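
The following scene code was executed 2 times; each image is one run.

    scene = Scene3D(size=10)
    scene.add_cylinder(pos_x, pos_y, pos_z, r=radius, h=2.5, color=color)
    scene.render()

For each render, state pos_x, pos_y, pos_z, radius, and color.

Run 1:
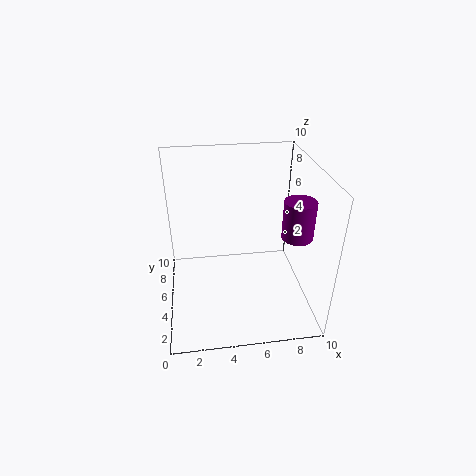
pos_x = 8.5; pos_y = 3; pos_z = 6; radius = 1; color = 'purple'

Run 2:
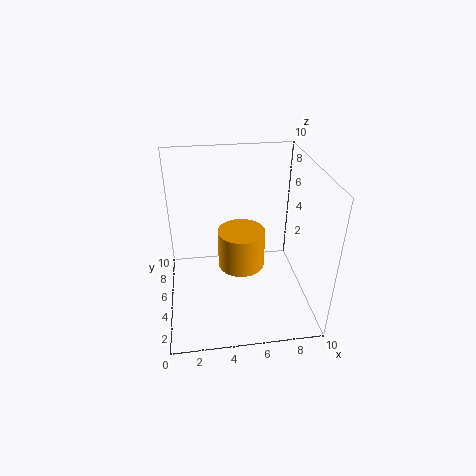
pos_x = 5; pos_y = 3.5; pos_z = 4; radius = 1.5; color = 'orange'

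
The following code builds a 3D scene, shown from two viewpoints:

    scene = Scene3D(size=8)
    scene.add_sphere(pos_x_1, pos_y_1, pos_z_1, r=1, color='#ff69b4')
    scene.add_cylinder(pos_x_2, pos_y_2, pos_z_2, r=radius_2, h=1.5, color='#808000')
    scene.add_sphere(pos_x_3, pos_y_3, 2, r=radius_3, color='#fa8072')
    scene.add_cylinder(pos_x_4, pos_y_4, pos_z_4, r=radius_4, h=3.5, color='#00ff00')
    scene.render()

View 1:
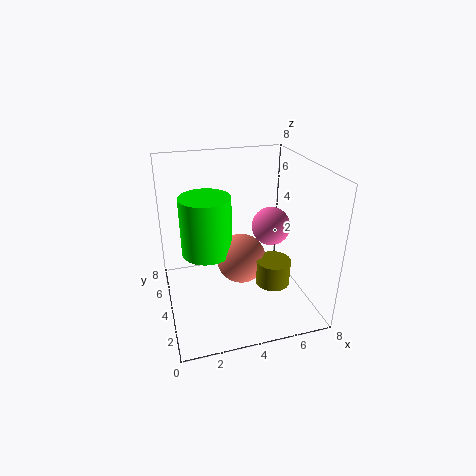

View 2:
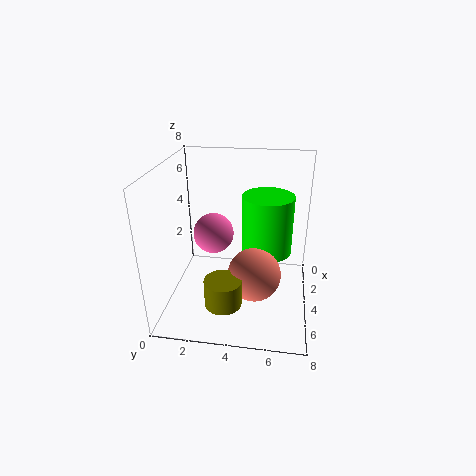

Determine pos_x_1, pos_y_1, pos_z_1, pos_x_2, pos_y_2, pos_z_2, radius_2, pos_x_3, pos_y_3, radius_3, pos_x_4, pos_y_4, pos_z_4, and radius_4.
pos_x_1 = 5.5, pos_y_1 = 3, pos_z_1 = 5, pos_x_2 = 6, pos_y_2 = 3.5, pos_z_2 = 1, radius_2 = 1, pos_x_3 = 4.5, pos_y_3 = 5, radius_3 = 1.5, pos_x_4 = 2.5, pos_y_4 = 5.5, pos_z_4 = 2.5, radius_4 = 1.5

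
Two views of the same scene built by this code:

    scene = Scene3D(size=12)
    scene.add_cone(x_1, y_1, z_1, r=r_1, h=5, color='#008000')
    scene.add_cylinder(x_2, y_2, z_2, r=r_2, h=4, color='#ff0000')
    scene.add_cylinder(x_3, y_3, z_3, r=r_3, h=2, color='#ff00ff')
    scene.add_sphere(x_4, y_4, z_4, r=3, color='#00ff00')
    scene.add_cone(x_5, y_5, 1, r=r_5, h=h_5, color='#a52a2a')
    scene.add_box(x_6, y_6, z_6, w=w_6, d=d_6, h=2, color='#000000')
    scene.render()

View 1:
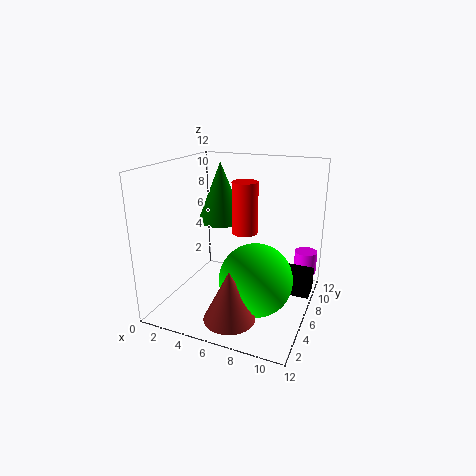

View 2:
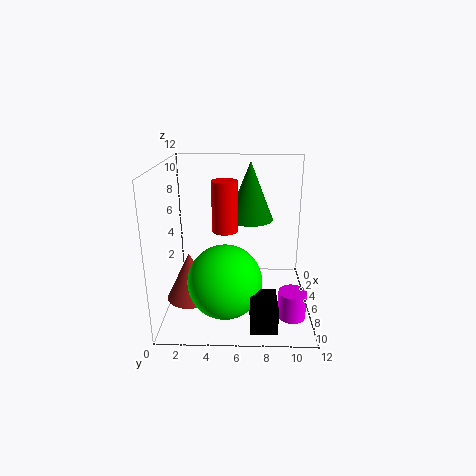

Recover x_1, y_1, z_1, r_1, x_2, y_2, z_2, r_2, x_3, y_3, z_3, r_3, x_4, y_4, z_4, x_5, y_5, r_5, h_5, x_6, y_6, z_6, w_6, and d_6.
x_1 = 4
y_1 = 7
z_1 = 7
r_1 = 2
x_2 = 7
y_2 = 5
z_2 = 7
r_2 = 1
x_3 = 11
y_3 = 10
z_3 = 2
r_3 = 1
x_4 = 8
y_4 = 5
z_4 = 3
x_5 = 7
y_5 = 2
r_5 = 2
h_5 = 4
x_6 = 9
y_6 = 7
z_6 = 1
w_6 = 3
d_6 = 2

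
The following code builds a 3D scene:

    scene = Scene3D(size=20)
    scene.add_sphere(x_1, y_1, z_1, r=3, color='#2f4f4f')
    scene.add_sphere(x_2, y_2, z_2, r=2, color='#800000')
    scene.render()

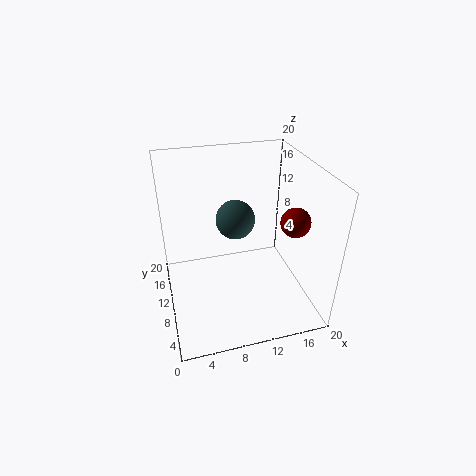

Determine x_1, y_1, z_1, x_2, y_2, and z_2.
x_1 = 11, y_1 = 15, z_1 = 10, x_2 = 17, y_2 = 7, z_2 = 13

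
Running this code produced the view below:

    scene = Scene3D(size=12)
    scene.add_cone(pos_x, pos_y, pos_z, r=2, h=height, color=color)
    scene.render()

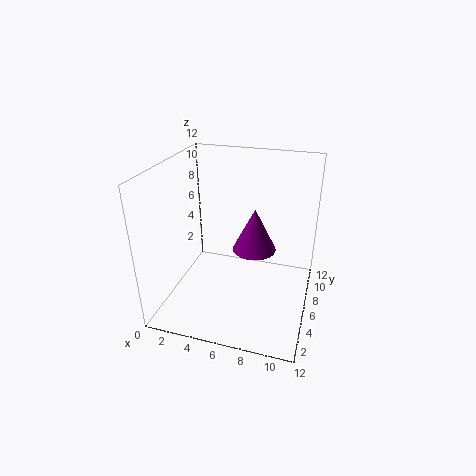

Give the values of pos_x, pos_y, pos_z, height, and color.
pos_x = 6.75; pos_y = 8.75; pos_z = 3.5; height = 4; color = 'purple'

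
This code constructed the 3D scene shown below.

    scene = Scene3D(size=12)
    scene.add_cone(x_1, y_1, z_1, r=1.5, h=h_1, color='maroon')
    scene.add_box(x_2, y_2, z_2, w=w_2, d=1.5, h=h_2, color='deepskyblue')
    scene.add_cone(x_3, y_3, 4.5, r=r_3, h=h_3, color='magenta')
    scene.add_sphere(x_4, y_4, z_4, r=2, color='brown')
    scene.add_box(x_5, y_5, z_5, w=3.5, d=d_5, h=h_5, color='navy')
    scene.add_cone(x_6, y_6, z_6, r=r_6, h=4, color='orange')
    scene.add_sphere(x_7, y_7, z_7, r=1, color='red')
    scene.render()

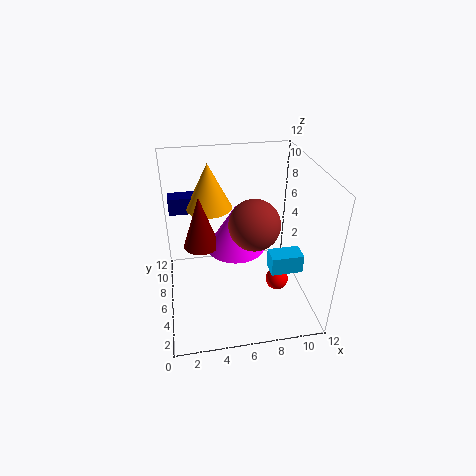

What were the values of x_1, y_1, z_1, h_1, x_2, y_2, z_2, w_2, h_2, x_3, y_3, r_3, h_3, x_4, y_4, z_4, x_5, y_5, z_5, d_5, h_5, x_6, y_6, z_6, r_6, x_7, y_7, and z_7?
x_1 = 3
y_1 = 7
z_1 = 5
h_1 = 4.5
x_2 = 8
y_2 = 2.5
z_2 = 4.5
w_2 = 2.5
h_2 = 1.5
x_3 = 6
y_3 = 7
r_3 = 2.5
h_3 = 4
x_4 = 7
y_4 = 4.5
z_4 = 8
x_5 = 0.5
y_5 = 9
z_5 = 7
d_5 = 1.5
h_5 = 1.5
x_6 = 4
y_6 = 9
z_6 = 7.5
r_6 = 2
x_7 = 9.5
y_7 = 5.5
z_7 = 1.5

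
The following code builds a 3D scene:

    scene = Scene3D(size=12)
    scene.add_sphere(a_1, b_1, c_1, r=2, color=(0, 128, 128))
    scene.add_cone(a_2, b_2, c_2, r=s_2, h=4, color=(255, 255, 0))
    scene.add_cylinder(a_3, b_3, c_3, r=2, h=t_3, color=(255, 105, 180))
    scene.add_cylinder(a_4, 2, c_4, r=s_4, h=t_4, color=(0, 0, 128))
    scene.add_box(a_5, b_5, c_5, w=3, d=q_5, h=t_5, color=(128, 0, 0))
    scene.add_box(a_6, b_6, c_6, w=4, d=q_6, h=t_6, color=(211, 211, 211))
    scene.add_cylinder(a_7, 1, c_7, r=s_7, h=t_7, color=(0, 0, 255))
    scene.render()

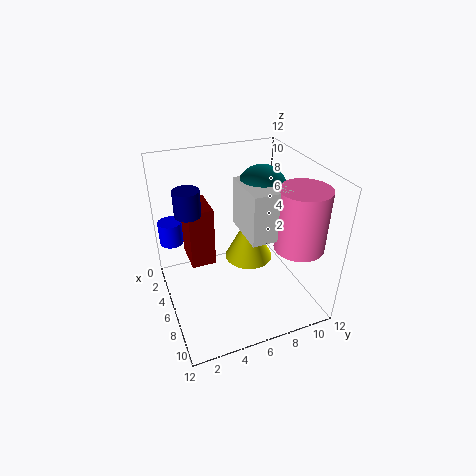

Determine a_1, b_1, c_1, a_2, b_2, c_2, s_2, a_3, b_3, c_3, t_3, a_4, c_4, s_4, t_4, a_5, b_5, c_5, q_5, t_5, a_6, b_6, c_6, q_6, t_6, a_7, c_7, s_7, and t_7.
a_1 = 6; b_1 = 8; c_1 = 10; a_2 = 6; b_2 = 7; c_2 = 4; s_2 = 2; a_3 = 9; b_3 = 10; c_3 = 6; t_3 = 5; a_4 = 6; c_4 = 9; s_4 = 1; t_4 = 2; a_5 = 3; b_5 = 2; c_5 = 4; q_5 = 2; t_5 = 5; a_6 = 5; b_6 = 6; c_6 = 7; q_6 = 3; t_6 = 4; a_7 = 3; c_7 = 5; s_7 = 1; t_7 = 2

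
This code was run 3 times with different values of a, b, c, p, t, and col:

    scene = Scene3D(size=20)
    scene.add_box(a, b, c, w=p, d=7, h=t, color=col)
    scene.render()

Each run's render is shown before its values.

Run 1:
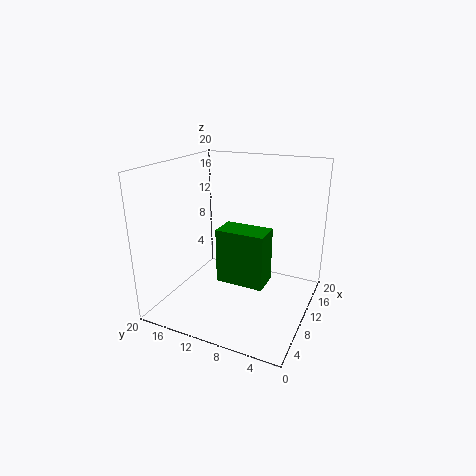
a = 9
b = 6
c = 3
p = 4
t = 8
col = 'green'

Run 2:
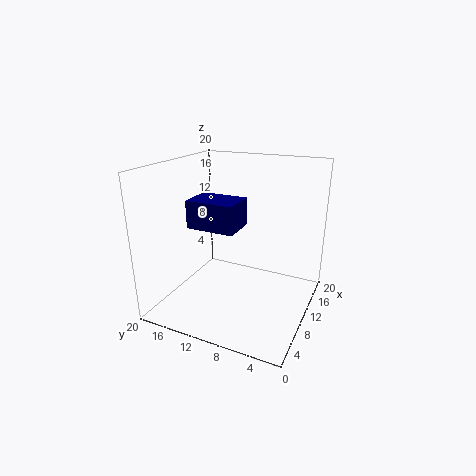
a = 8
b = 10
c = 11
p = 5
t = 4
col = 'navy'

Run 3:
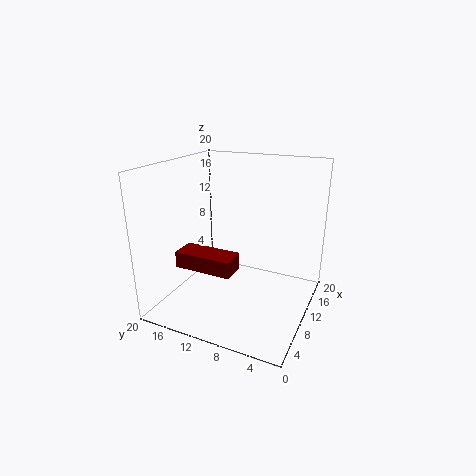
a = 1
b = 7
c = 9
p = 3
t = 2
col = 'maroon'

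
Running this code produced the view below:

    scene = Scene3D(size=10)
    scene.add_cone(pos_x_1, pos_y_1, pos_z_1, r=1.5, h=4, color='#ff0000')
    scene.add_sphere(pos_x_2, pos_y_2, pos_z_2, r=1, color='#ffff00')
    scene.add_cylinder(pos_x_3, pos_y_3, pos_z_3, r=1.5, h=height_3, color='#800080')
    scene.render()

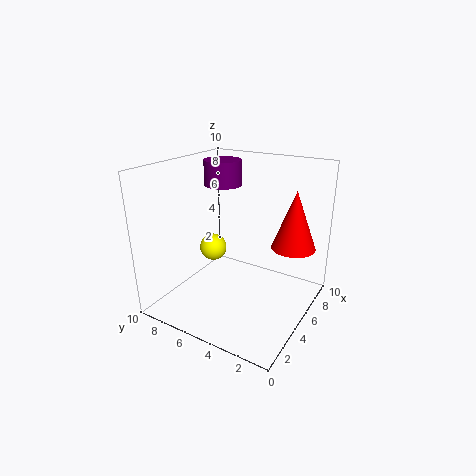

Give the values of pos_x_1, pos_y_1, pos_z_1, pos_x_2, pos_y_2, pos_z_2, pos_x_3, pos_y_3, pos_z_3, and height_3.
pos_x_1 = 6.5; pos_y_1 = 1.5; pos_z_1 = 4.5; pos_x_2 = 5.5; pos_y_2 = 7.5; pos_z_2 = 3.5; pos_x_3 = 8.5; pos_y_3 = 8.5; pos_z_3 = 7.5; height_3 = 2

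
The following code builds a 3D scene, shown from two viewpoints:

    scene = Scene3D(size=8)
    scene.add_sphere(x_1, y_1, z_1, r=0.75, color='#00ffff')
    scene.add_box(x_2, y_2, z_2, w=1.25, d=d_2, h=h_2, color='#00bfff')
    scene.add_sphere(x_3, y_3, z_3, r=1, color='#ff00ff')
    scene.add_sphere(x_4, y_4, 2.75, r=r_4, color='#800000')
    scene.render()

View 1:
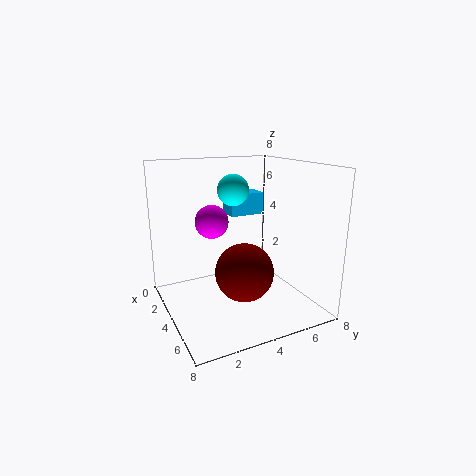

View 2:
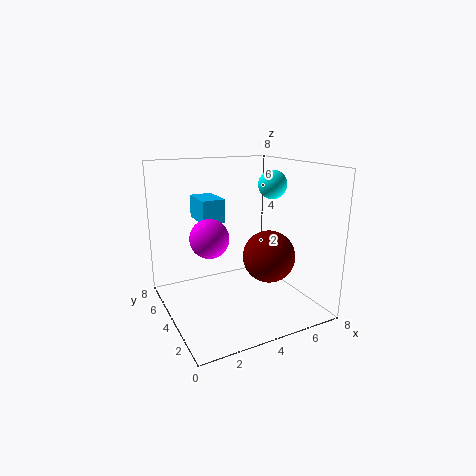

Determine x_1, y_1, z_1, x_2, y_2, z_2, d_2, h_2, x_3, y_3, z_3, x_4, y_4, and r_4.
x_1 = 5.5
y_1 = 3
z_1 = 7
x_2 = 2
y_2 = 4
z_2 = 5
d_2 = 2
h_2 = 1.25
x_3 = 2
y_3 = 3.25
z_3 = 4.5
x_4 = 5.75
y_4 = 3.5
r_4 = 1.5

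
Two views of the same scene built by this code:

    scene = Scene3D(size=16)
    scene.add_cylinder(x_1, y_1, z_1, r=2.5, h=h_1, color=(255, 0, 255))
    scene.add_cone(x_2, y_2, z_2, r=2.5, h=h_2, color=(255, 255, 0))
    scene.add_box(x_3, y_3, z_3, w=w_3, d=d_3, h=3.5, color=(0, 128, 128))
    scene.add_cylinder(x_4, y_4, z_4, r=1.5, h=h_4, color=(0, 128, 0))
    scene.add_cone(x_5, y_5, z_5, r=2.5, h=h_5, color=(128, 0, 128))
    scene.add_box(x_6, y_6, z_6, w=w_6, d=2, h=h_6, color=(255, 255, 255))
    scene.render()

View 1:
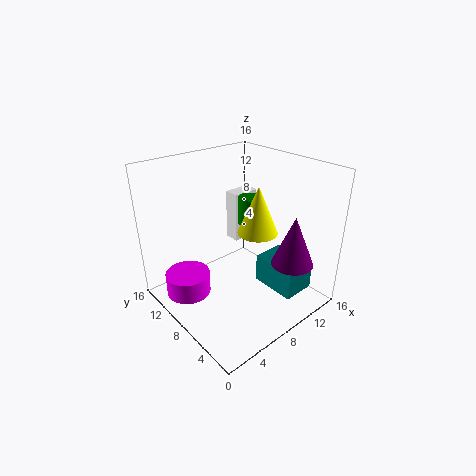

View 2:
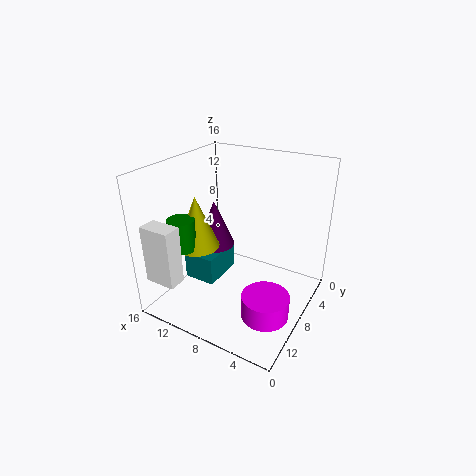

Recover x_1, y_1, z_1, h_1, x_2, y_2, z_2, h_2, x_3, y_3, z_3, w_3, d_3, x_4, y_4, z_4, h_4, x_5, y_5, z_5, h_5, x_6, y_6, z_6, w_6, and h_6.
x_1 = 3
y_1 = 11
z_1 = 1.5
h_1 = 2.5
x_2 = 12.5
y_2 = 9.5
z_2 = 6.5
h_2 = 6
x_3 = 11.5
y_3 = 3
z_3 = 0.5
w_3 = 4
d_3 = 5.5
x_4 = 13
y_4 = 11.5
z_4 = 7
h_4 = 3.5
x_5 = 13.5
y_5 = 4.5
z_5 = 4
h_5 = 6
x_6 = 12
y_6 = 13
z_6 = 4
w_6 = 3.5
h_6 = 6.5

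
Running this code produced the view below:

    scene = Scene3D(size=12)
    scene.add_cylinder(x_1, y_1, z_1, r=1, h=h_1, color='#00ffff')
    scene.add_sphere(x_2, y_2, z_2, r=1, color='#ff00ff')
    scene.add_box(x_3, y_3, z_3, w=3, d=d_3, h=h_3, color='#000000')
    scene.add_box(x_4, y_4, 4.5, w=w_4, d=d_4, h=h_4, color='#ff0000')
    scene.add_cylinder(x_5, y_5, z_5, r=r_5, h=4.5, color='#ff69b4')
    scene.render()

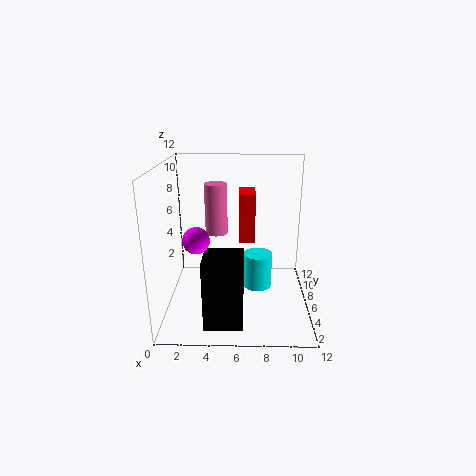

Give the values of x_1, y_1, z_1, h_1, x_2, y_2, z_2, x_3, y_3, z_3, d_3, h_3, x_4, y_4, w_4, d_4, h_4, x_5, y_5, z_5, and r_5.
x_1 = 7.5; y_1 = 2; z_1 = 4; h_1 = 2.5; x_2 = 3; y_2 = 3; z_2 = 7; x_3 = 3.5; y_3 = 1; z_3 = 0.5; d_3 = 3; h_3 = 5.5; x_4 = 6; y_4 = 8.5; w_4 = 1.5; d_4 = 3; h_4 = 4.5; x_5 = 4; y_5 = 8.5; z_5 = 5.5; r_5 = 1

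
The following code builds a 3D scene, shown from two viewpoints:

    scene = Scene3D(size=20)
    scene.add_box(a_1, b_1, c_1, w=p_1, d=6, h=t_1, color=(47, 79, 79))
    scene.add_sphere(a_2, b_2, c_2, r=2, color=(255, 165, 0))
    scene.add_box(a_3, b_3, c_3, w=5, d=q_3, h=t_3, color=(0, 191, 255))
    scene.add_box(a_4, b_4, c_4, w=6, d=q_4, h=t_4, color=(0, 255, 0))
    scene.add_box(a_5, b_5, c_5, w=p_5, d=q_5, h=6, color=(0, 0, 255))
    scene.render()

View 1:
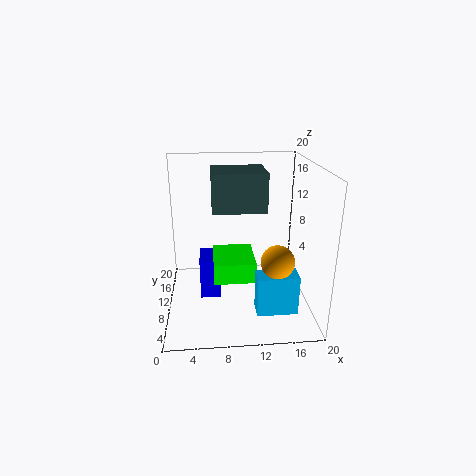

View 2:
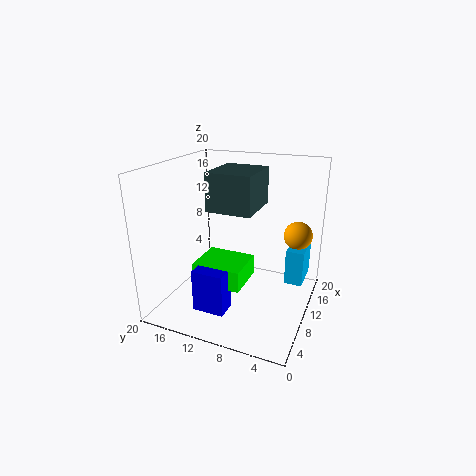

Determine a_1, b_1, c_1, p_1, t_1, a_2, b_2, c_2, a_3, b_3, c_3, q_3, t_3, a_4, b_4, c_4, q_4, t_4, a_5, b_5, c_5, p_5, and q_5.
a_1 = 6.5; b_1 = 7; c_1 = 14.5; p_1 = 7; t_1 = 5; a_2 = 14; b_2 = 2.5; c_2 = 10; a_3 = 11.5; b_3 = 1; c_3 = 3.5; q_3 = 2.5; t_3 = 5; a_4 = 6.5; b_4 = 8.5; c_4 = 3.5; q_4 = 7; t_4 = 3; a_5 = 4.5; b_5 = 10; c_5 = 0.5; p_5 = 3; q_5 = 4.5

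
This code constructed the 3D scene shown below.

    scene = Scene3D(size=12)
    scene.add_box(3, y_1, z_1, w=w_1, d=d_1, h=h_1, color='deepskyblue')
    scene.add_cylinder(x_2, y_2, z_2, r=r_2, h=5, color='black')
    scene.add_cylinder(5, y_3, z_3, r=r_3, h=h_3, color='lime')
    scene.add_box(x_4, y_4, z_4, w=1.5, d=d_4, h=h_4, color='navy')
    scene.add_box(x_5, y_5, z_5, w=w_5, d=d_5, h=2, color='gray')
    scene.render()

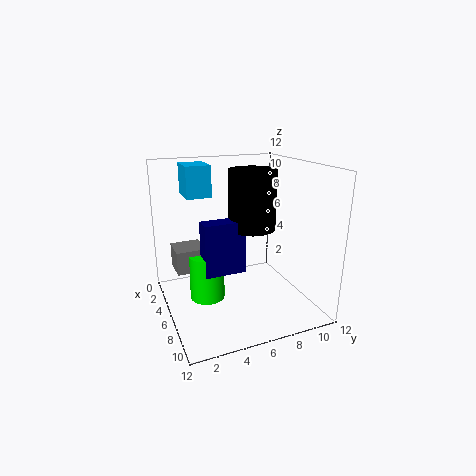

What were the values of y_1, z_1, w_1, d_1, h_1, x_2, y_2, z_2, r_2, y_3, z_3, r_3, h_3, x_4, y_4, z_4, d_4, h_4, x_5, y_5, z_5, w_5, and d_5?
y_1 = 2; z_1 = 9.5; w_1 = 2.5; d_1 = 2; h_1 = 2.5; x_2 = 5.5; y_2 = 7.5; z_2 = 6.5; r_2 = 2; y_3 = 3.5; z_3 = 0.5; r_3 = 1.5; h_3 = 4; x_4 = 5; y_4 = 3; z_4 = 3; d_4 = 3.5; h_4 = 4.5; x_5 = 2.5; y_5 = 1; z_5 = 3; w_5 = 2.5; d_5 = 2.5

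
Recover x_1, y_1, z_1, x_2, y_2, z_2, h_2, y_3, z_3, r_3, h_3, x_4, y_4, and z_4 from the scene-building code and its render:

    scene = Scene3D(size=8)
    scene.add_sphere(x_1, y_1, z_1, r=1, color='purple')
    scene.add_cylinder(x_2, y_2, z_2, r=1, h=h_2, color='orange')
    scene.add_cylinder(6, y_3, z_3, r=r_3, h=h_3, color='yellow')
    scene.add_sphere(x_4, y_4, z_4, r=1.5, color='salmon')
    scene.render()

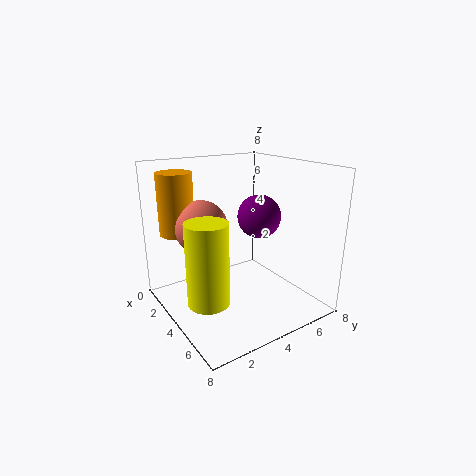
x_1 = 6.5
y_1 = 3.5
z_1 = 6
x_2 = 1.5
y_2 = 1.5
z_2 = 4
h_2 = 3.5
y_3 = 1
z_3 = 2
r_3 = 1
h_3 = 4
x_4 = 2.5
y_4 = 2.5
z_4 = 4.5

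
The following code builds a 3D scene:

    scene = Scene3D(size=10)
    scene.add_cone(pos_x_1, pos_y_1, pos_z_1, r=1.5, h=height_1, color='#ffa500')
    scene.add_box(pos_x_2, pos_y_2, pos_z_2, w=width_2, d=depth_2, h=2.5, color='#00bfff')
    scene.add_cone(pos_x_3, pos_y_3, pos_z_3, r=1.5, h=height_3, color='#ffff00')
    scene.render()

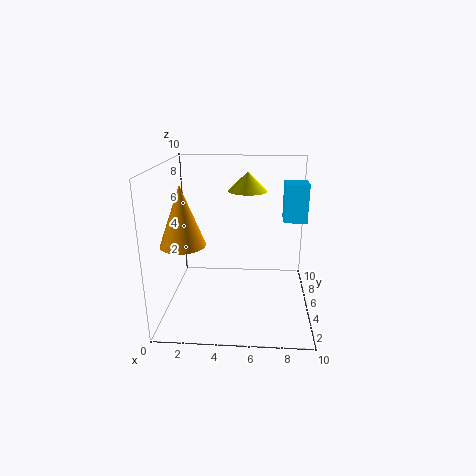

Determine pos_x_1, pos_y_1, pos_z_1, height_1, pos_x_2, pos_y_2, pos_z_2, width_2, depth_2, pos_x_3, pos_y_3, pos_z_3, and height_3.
pos_x_1 = 1.5, pos_y_1 = 3.5, pos_z_1 = 5, height_1 = 4, pos_x_2 = 8, pos_y_2 = 4, pos_z_2 = 6.5, width_2 = 1.5, depth_2 = 1.5, pos_x_3 = 5.5, pos_y_3 = 8.5, pos_z_3 = 7.5, height_3 = 1.5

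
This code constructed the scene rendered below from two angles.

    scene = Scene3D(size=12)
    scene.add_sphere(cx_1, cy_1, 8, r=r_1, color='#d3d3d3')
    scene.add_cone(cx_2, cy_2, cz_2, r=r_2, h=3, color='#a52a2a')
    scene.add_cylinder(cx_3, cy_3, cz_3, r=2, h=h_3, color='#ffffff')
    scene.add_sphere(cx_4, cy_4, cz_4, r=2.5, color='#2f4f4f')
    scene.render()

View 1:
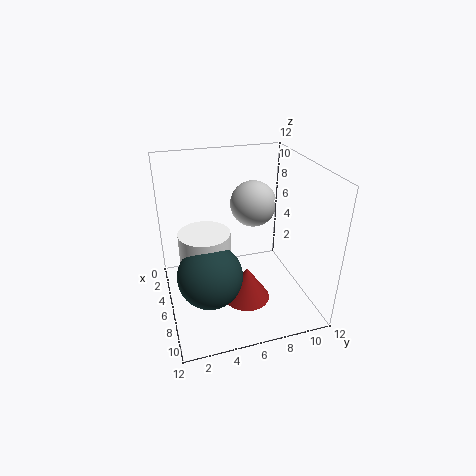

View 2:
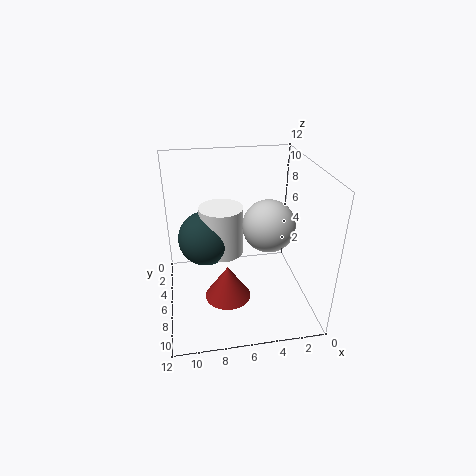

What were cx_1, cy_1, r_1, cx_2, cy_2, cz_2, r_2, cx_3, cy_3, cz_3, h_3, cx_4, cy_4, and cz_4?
cx_1 = 4, cy_1 = 8, r_1 = 2, cx_2 = 7, cy_2 = 6.5, cz_2 = 0.5, r_2 = 2, cx_3 = 7, cy_3 = 3, cz_3 = 3, h_3 = 4.5, cx_4 = 8.5, cy_4 = 3, cz_4 = 4.5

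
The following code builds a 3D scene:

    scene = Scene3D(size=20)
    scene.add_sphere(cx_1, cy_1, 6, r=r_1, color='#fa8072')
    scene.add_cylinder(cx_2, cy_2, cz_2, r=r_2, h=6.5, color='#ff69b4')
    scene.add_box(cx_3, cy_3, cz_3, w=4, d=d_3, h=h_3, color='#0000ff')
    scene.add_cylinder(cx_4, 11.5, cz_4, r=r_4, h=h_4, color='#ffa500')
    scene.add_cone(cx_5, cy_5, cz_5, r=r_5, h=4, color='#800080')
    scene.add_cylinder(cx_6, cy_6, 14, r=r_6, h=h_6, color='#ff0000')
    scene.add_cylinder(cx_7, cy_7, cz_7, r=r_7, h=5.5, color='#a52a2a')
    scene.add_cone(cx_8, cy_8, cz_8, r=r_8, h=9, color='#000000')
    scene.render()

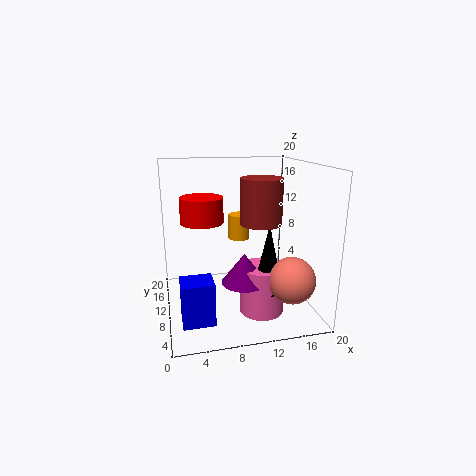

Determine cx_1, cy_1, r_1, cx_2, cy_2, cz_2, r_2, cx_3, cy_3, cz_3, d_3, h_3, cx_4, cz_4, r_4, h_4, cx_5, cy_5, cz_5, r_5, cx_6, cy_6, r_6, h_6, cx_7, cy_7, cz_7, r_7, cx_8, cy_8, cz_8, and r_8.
cx_1 = 15.5, cy_1 = 3.5, r_1 = 3, cx_2 = 12.5, cy_2 = 6.5, cz_2 = 0.5, r_2 = 3, cx_3 = 1.5, cy_3 = 2.5, cz_3 = 1.5, d_3 = 3.5, h_3 = 5.5, cx_4 = 10.5, cz_4 = 9.5, r_4 = 1.5, h_4 = 3.5, cx_5 = 10, cy_5 = 6.5, cz_5 = 5, r_5 = 3, cx_6 = 4.5, cy_6 = 5, r_6 = 2.5, h_6 = 3, cx_7 = 11.5, cy_7 = 4.5, cz_7 = 13.5, r_7 = 2.5, cx_8 = 13, cy_8 = 5.5, cz_8 = 4, r_8 = 2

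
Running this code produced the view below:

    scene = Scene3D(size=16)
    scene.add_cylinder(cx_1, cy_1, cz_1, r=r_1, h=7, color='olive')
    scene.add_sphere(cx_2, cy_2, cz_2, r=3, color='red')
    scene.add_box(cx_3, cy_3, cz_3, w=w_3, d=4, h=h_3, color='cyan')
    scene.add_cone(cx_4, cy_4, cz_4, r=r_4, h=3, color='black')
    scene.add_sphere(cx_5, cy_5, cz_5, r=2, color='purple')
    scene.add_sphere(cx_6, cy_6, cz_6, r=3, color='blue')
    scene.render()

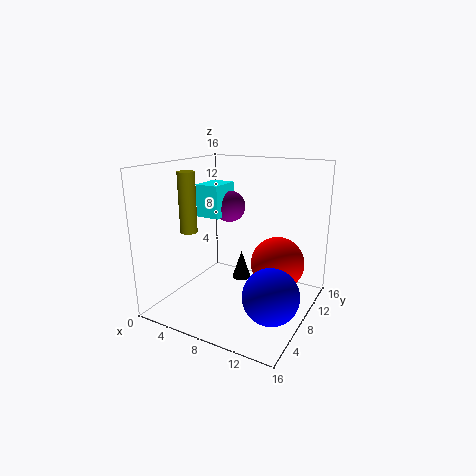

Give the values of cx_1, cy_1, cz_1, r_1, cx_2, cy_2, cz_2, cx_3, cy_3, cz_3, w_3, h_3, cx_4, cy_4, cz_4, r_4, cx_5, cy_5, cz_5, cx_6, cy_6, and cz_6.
cx_1 = 2; cy_1 = 7; cz_1 = 8; r_1 = 1; cx_2 = 12; cy_2 = 10; cz_2 = 5; cx_3 = 1; cy_3 = 10; cz_3 = 9; w_3 = 3; h_3 = 4; cx_4 = 9; cy_4 = 7; cz_4 = 4; r_4 = 1; cx_5 = 4; cy_5 = 13; cz_5 = 10; cx_6 = 13; cy_6 = 6; cz_6 = 3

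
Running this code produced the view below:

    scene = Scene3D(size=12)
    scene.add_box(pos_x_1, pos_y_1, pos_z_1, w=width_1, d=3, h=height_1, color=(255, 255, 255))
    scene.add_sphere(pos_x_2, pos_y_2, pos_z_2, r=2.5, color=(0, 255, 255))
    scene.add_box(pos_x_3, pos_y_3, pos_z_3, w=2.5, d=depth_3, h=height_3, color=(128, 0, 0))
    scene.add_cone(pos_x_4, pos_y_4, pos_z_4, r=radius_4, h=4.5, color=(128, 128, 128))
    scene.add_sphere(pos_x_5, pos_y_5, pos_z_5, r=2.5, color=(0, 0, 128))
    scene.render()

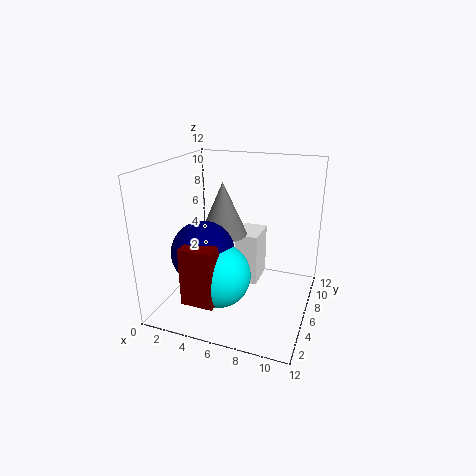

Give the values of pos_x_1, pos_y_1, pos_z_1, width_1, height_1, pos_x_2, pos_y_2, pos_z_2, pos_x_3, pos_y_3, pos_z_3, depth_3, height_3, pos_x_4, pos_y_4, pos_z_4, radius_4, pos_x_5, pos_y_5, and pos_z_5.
pos_x_1 = 5.5; pos_y_1 = 6.5; pos_z_1 = 1.5; width_1 = 2; height_1 = 4.5; pos_x_2 = 5.5; pos_y_2 = 3; pos_z_2 = 4; pos_x_3 = 3.5; pos_y_3 = 0.5; pos_z_3 = 2.5; depth_3 = 1.5; height_3 = 4.5; pos_x_4 = 4.5; pos_y_4 = 6.5; pos_z_4 = 6; radius_4 = 2; pos_x_5 = 4; pos_y_5 = 3.5; pos_z_5 = 5.5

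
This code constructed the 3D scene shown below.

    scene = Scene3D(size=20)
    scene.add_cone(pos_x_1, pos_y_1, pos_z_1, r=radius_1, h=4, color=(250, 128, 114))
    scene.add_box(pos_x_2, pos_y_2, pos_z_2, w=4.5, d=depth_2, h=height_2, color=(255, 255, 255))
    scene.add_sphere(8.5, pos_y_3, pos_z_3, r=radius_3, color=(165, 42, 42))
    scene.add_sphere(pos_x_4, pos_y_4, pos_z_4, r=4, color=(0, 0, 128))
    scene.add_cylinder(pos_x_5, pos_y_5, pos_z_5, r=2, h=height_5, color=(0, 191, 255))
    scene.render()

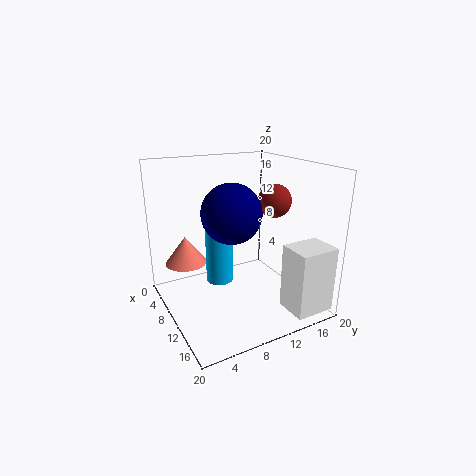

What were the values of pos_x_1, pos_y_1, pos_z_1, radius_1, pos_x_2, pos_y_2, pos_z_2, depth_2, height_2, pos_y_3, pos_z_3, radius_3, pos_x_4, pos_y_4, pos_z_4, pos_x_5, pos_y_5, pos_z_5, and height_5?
pos_x_1 = 5, pos_y_1 = 4, pos_z_1 = 5.5, radius_1 = 3, pos_x_2 = 15, pos_y_2 = 14, pos_z_2 = 1, depth_2 = 5.5, height_2 = 9, pos_y_3 = 17, pos_z_3 = 14, radius_3 = 2.5, pos_x_4 = 11, pos_y_4 = 8.5, pos_z_4 = 14, pos_x_5 = 7, pos_y_5 = 8.5, pos_z_5 = 2.5, height_5 = 9.5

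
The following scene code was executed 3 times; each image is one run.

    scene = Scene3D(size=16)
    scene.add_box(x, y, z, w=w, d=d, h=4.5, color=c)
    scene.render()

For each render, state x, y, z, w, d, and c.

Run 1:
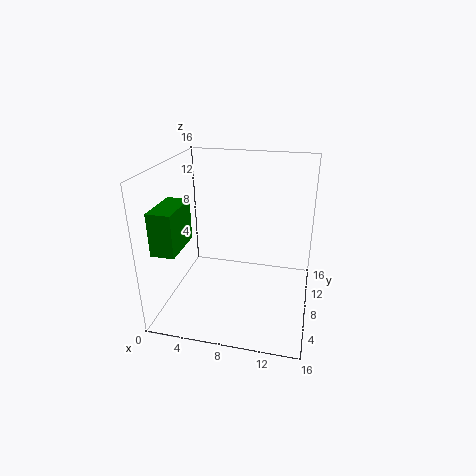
x = 0.5
y = 2
z = 8
w = 2.5
d = 5
c = 'green'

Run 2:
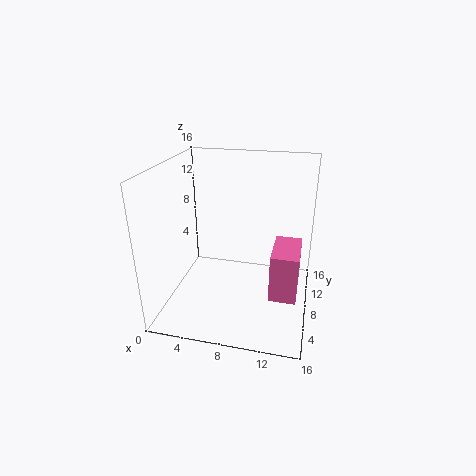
x = 12.5
y = 1
z = 5.5
w = 2.5
d = 4.5
c = 'hotpink'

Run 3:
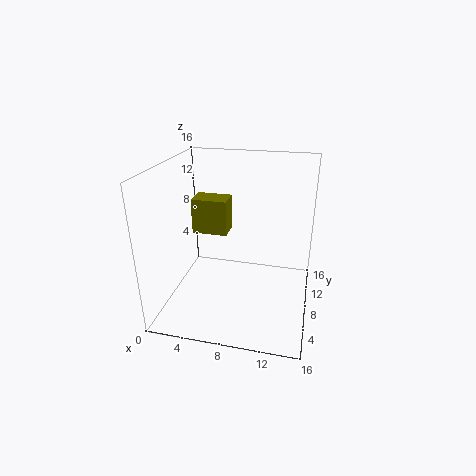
x = 1
y = 12
z = 6
w = 4.5
d = 3
c = 'olive'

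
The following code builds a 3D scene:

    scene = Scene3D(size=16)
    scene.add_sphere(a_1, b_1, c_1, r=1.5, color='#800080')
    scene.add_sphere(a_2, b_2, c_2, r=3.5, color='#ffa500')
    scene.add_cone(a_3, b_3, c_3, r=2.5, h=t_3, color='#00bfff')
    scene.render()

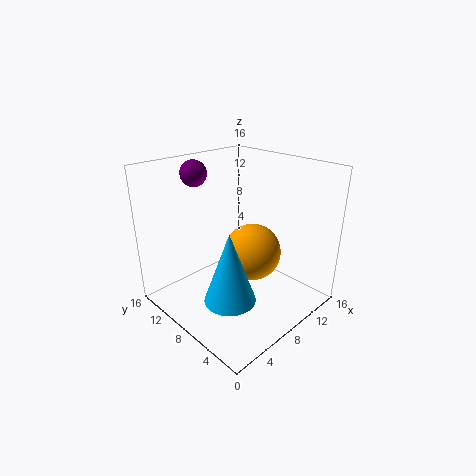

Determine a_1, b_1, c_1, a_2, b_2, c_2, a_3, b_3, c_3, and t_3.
a_1 = 6.5, b_1 = 13.5, c_1 = 14.5, a_2 = 11.5, b_2 = 9, c_2 = 4.5, a_3 = 3, b_3 = 4, c_3 = 4.5, t_3 = 7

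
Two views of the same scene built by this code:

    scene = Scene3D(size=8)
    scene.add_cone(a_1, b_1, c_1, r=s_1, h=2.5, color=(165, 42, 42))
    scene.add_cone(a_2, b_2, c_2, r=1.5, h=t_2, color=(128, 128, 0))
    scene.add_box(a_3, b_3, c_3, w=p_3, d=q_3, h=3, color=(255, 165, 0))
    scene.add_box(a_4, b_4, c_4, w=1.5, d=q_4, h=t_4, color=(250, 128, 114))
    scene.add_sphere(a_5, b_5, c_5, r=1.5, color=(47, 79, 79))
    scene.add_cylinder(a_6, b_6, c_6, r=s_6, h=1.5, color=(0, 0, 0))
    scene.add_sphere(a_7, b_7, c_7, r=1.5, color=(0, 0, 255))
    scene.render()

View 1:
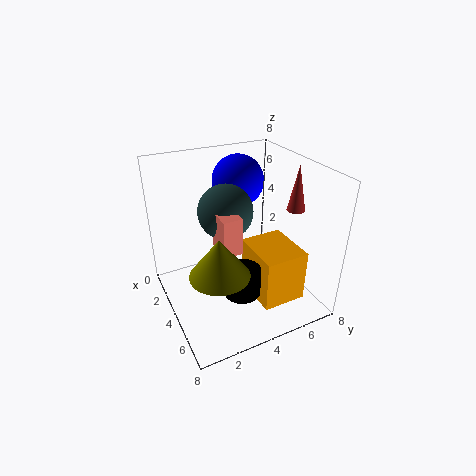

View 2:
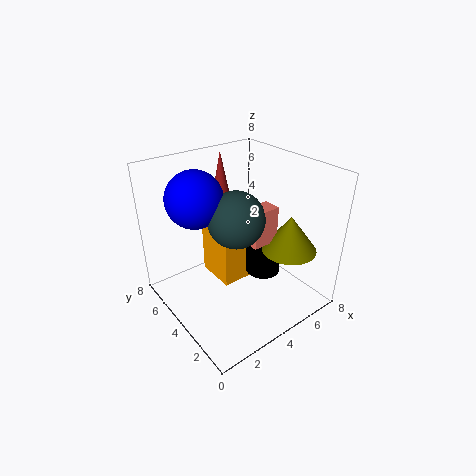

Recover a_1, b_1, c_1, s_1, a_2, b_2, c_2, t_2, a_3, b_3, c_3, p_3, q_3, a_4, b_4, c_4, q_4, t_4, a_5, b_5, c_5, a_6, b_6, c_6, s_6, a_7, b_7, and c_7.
a_1 = 5; b_1 = 7; c_1 = 5.5; s_1 = 0.5; a_2 = 6; b_2 = 2; c_2 = 3.5; t_2 = 2; a_3 = 3.5; b_3 = 4.5; c_3 = 0.5; p_3 = 3; q_3 = 2.5; a_4 = 4; b_4 = 2.5; c_4 = 4; q_4 = 1; t_4 = 2; a_5 = 3.5; b_5 = 3.5; c_5 = 5.5; a_6 = 5.5; b_6 = 3.5; c_6 = 1.5; s_6 = 1; a_7 = 2; b_7 = 5; c_7 = 6.5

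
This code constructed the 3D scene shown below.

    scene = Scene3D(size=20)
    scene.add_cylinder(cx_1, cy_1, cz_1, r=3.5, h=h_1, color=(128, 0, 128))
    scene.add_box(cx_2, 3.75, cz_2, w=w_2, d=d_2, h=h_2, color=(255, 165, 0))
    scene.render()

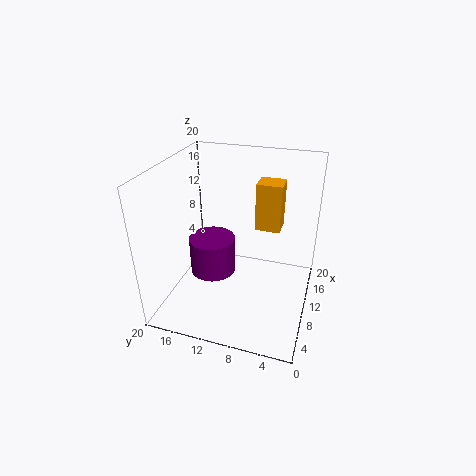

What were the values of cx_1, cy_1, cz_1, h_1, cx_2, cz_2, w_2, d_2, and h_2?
cx_1 = 12.5; cy_1 = 15; cz_1 = 2; h_1 = 5.75; cx_2 = 6.5; cz_2 = 13.75; w_2 = 2.75; d_2 = 3; h_2 = 5.75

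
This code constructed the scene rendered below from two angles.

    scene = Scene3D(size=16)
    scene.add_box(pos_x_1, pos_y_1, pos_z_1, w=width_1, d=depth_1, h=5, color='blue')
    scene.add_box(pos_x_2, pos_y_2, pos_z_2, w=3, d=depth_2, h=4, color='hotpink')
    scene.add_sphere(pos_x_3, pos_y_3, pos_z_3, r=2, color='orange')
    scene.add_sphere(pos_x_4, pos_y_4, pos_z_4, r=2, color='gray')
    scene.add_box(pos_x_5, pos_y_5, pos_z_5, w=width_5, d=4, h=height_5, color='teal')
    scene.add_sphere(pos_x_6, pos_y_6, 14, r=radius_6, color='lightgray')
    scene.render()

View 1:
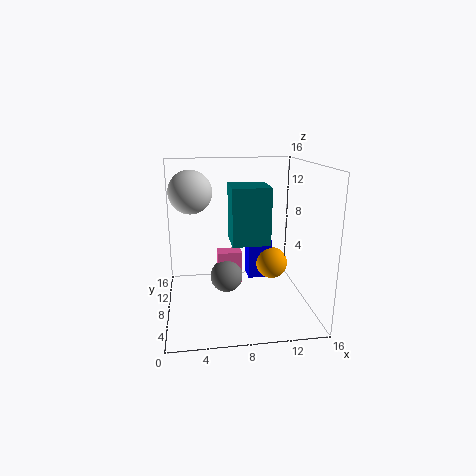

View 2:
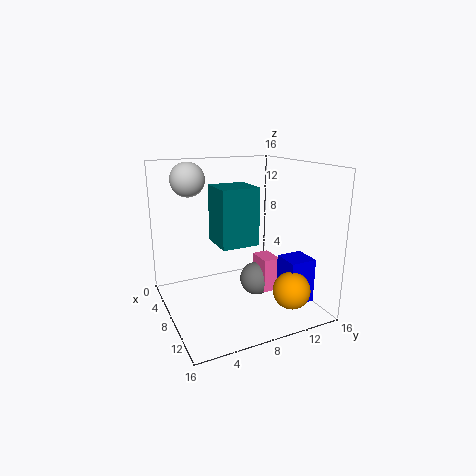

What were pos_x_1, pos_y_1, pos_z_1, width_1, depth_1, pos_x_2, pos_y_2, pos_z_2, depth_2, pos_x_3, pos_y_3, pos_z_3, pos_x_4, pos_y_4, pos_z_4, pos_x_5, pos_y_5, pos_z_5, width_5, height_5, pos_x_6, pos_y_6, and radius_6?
pos_x_1 = 10; pos_y_1 = 12; pos_z_1 = 1; width_1 = 3; depth_1 = 3; pos_x_2 = 6; pos_y_2 = 11; pos_z_2 = 1; depth_2 = 2; pos_x_3 = 13; pos_y_3 = 12; pos_z_3 = 3; pos_x_4 = 7; pos_y_4 = 11; pos_z_4 = 2; pos_x_5 = 7; pos_y_5 = 5; pos_z_5 = 8; width_5 = 4; height_5 = 6; pos_x_6 = 3; pos_y_6 = 4; radius_6 = 2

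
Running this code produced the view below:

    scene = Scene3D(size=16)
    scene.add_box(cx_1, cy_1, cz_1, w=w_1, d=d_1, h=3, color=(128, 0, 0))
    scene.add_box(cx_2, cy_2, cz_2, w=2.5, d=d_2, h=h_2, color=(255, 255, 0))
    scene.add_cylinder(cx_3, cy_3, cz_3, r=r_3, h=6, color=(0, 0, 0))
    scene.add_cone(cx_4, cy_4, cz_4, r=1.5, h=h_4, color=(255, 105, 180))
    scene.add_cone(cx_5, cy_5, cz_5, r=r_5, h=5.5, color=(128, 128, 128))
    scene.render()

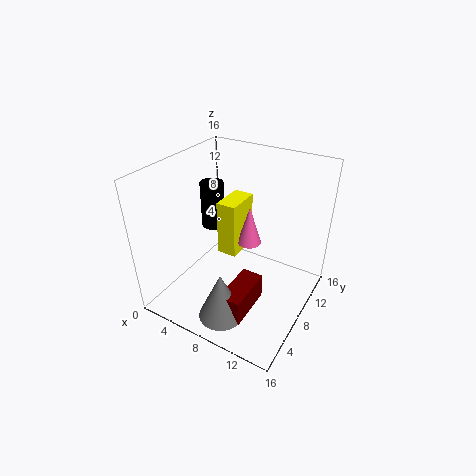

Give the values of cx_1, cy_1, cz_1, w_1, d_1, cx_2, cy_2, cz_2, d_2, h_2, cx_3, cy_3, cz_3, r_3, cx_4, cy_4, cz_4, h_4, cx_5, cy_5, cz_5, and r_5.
cx_1 = 8.5
cy_1 = 3
cz_1 = 0.5
w_1 = 2.5
d_1 = 5.5
cx_2 = 3.5
cy_2 = 10.5
cz_2 = 3
d_2 = 4.5
h_2 = 7
cx_3 = 1.5
cy_3 = 12.5
cz_3 = 5.5
r_3 = 1.5
cx_4 = 7
cy_4 = 12.5
cz_4 = 4.5
h_4 = 5
cx_5 = 8.5
cy_5 = 3.5
cz_5 = 0.5
r_5 = 2.5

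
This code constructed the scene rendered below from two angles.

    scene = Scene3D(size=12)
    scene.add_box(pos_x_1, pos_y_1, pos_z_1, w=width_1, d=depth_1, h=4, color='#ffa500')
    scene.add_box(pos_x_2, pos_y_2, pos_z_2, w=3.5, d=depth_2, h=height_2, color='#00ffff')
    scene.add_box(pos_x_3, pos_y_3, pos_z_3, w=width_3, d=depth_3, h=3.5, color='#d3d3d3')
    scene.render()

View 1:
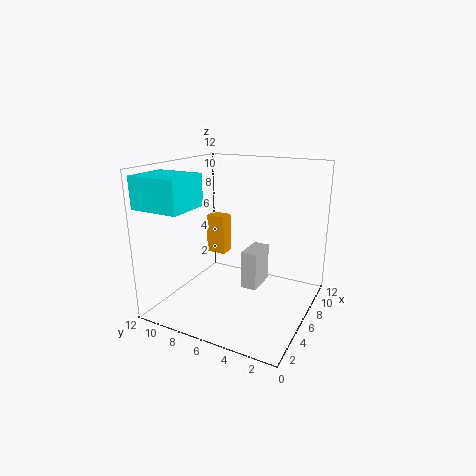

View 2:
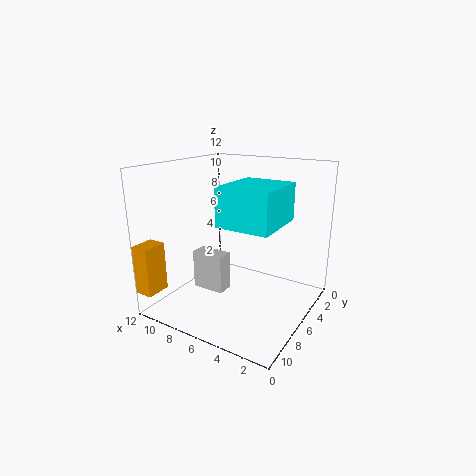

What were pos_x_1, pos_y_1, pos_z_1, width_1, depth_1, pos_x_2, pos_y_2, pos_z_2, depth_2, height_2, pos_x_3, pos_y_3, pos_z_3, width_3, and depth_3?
pos_x_1 = 10.5, pos_y_1 = 10, pos_z_1 = 2, width_1 = 1.5, depth_1 = 2, pos_x_2 = 0.5, pos_y_2 = 8, pos_z_2 = 9, depth_2 = 4, height_2 = 2.5, pos_x_3 = 7.5, pos_y_3 = 5, pos_z_3 = 0.5, width_3 = 3, depth_3 = 1.5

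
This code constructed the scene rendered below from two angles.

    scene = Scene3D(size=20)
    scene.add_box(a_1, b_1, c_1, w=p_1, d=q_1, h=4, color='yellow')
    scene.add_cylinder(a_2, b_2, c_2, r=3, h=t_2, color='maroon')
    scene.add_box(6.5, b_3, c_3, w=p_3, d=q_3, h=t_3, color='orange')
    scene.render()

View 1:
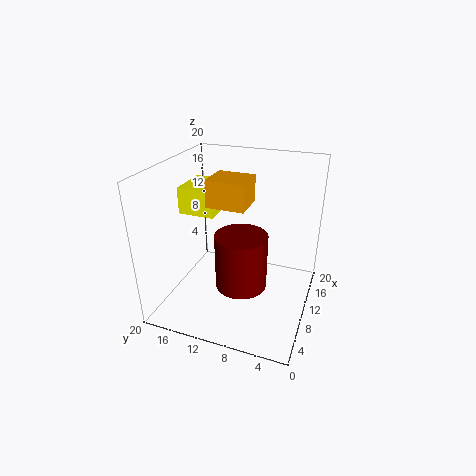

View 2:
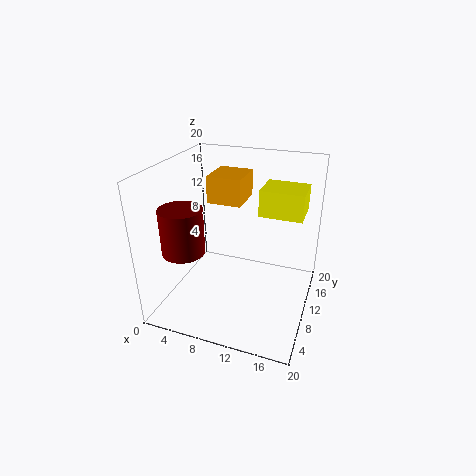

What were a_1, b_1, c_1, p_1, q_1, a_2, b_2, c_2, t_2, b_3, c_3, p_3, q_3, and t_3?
a_1 = 11.5, b_1 = 14.5, c_1 = 11.5, p_1 = 6.5, q_1 = 5.5, a_2 = 3, b_2 = 7, c_2 = 8, t_2 = 6.5, b_3 = 8, c_3 = 15.5, p_3 = 4.5, q_3 = 5, t_3 = 3.5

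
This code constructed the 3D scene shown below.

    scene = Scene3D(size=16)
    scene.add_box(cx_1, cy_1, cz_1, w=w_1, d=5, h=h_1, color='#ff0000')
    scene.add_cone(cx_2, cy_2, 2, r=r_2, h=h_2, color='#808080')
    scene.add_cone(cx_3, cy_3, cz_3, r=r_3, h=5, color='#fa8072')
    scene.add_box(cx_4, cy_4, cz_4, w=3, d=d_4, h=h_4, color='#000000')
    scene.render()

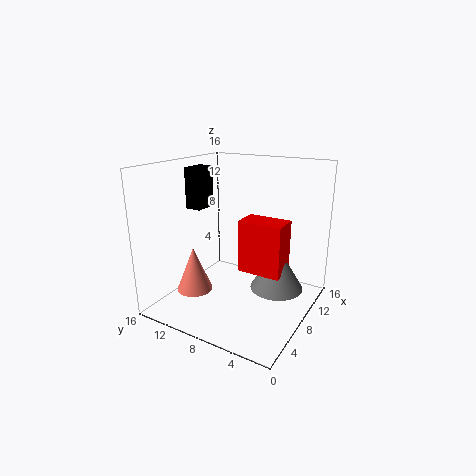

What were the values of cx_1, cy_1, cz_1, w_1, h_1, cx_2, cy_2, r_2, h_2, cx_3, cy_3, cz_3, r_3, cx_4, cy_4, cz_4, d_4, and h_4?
cx_1 = 8, cy_1 = 3, cz_1 = 4, w_1 = 3, h_1 = 6, cx_2 = 10, cy_2 = 4, r_2 = 3, h_2 = 5, cx_3 = 5, cy_3 = 12, cz_3 = 2, r_3 = 2, cx_4 = 9, cy_4 = 14, cz_4 = 10, d_4 = 2, h_4 = 5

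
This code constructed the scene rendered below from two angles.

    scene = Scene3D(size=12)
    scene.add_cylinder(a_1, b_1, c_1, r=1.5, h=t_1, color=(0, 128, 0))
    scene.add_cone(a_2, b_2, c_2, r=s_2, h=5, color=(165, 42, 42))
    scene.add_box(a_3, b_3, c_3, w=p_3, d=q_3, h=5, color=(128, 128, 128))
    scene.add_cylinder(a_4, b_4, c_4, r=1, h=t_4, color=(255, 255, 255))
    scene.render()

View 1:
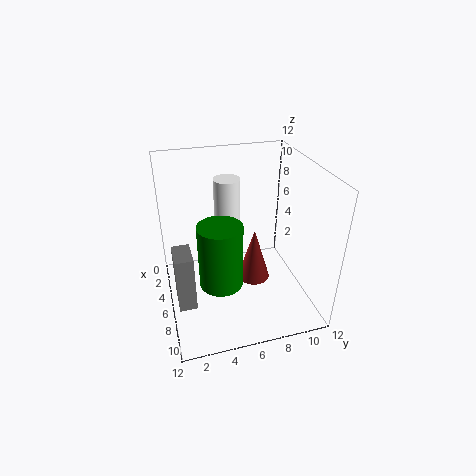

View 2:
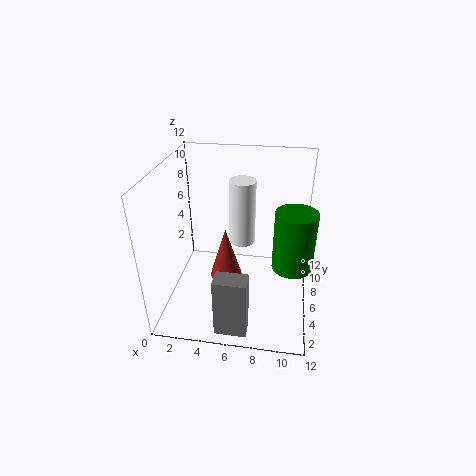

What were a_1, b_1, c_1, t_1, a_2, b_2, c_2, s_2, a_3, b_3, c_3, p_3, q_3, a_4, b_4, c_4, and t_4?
a_1 = 10.5, b_1 = 3.5, c_1 = 5.5, t_1 = 4.5, a_2 = 4.5, b_2 = 8, c_2 = 0.5, s_2 = 1.5, a_3 = 5, b_3 = 0.5, c_3 = 0.5, p_3 = 2.5, q_3 = 1.5, a_4 = 6.5, b_4 = 5, c_4 = 6.5, t_4 = 5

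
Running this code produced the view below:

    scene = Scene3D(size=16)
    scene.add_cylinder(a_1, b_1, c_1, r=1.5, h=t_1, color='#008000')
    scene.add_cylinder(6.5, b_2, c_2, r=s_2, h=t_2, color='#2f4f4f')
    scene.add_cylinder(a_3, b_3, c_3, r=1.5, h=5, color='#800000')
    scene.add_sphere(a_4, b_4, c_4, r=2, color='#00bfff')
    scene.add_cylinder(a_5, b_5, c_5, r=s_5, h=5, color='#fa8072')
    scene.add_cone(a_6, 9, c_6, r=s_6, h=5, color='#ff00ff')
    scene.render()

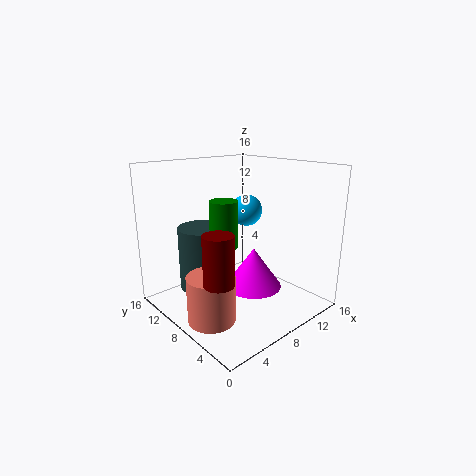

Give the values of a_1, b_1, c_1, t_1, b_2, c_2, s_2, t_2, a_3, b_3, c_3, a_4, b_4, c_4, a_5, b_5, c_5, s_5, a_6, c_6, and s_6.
a_1 = 6; b_1 = 8; c_1 = 7.5; t_1 = 5; b_2 = 12.5; c_2 = 1; s_2 = 3; t_2 = 7.5; a_3 = 2.5; b_3 = 4.5; c_3 = 5.5; a_4 = 13; b_4 = 12; c_4 = 9.5; a_5 = 3; b_5 = 6.5; c_5 = 0.5; s_5 = 2.5; a_6 = 11.5; c_6 = 0.5; s_6 = 3.5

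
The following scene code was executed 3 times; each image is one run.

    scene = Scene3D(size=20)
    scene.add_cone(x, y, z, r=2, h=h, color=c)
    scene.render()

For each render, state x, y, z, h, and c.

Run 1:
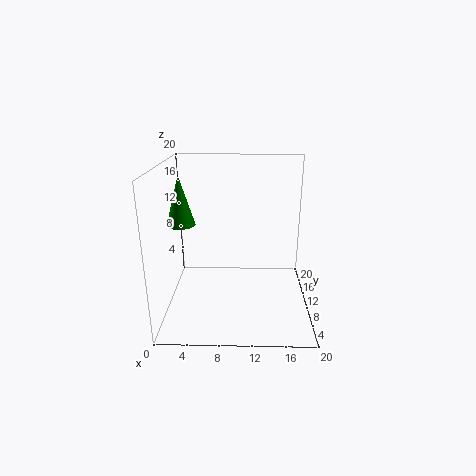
x = 2, y = 11, z = 11.5, h = 7, c = 'green'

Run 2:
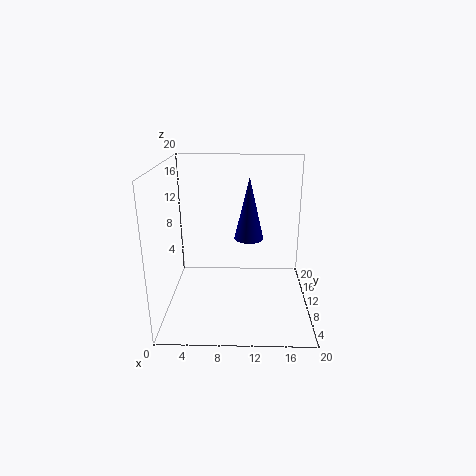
x = 11.5, y = 10, z = 10, h = 8.5, c = 'navy'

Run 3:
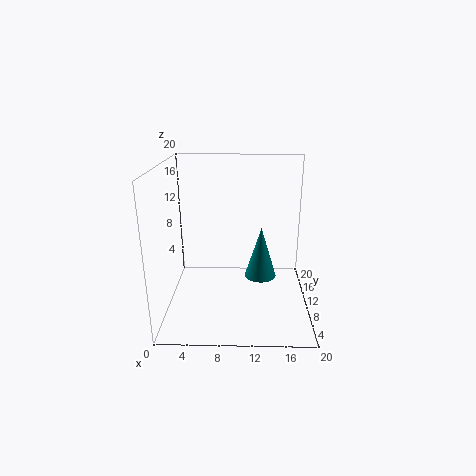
x = 13, y = 6, z = 6.5, h = 6.5, c = 'teal'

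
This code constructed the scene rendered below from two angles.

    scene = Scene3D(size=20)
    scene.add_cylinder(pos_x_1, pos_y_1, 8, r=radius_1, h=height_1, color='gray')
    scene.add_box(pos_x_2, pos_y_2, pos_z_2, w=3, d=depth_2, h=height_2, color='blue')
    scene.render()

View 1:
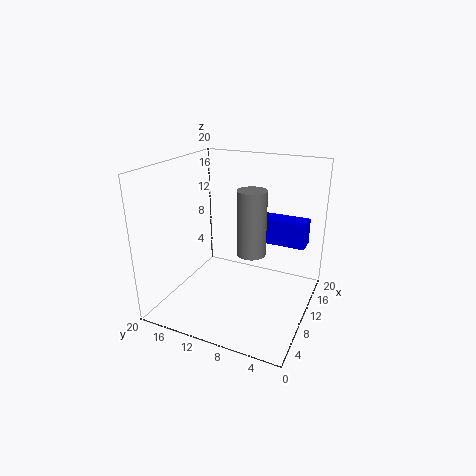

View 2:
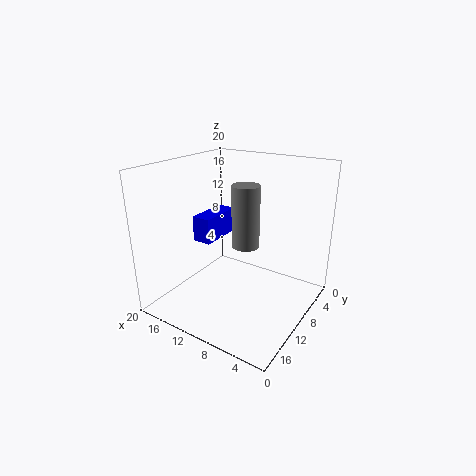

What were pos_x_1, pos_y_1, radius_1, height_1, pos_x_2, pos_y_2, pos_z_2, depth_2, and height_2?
pos_x_1 = 10; pos_y_1 = 8; radius_1 = 2; height_1 = 9; pos_x_2 = 16; pos_y_2 = 2; pos_z_2 = 7; depth_2 = 7; height_2 = 4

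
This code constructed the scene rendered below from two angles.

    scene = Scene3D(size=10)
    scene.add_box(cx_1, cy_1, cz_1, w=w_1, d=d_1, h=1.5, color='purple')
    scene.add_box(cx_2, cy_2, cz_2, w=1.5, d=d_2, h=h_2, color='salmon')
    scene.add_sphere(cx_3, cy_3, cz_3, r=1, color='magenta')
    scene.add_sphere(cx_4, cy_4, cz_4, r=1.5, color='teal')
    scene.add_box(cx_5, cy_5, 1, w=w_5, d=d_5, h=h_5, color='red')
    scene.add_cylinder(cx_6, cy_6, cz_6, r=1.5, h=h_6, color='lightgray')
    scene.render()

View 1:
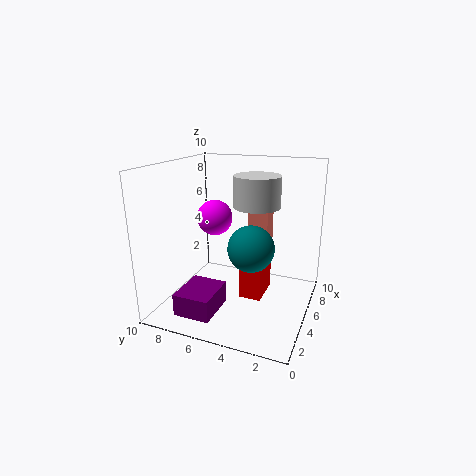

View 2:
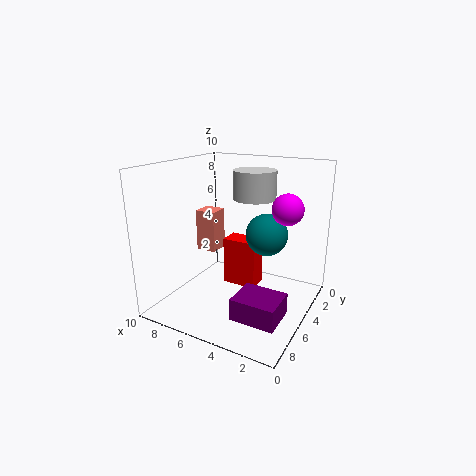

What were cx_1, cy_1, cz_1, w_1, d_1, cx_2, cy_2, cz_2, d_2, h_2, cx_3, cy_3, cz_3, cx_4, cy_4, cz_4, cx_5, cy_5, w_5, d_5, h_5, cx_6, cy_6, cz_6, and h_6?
cx_1 = 1; cy_1 = 5.5; cz_1 = 0.5; w_1 = 3; d_1 = 2.5; cx_2 = 7; cy_2 = 3.5; cz_2 = 3.5; d_2 = 1.5; h_2 = 3; cx_3 = 1.5; cy_3 = 5; cz_3 = 7.5; cx_4 = 3.5; cy_4 = 3.5; cz_4 = 5; cx_5 = 4; cy_5 = 3; w_5 = 2.5; d_5 = 1.5; h_5 = 3.5; cx_6 = 4.5; cy_6 = 3.5; cz_6 = 7.5; h_6 = 2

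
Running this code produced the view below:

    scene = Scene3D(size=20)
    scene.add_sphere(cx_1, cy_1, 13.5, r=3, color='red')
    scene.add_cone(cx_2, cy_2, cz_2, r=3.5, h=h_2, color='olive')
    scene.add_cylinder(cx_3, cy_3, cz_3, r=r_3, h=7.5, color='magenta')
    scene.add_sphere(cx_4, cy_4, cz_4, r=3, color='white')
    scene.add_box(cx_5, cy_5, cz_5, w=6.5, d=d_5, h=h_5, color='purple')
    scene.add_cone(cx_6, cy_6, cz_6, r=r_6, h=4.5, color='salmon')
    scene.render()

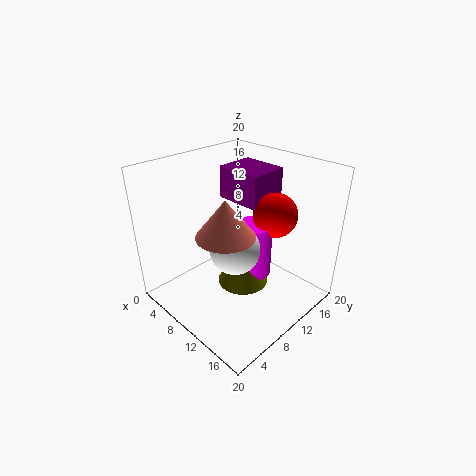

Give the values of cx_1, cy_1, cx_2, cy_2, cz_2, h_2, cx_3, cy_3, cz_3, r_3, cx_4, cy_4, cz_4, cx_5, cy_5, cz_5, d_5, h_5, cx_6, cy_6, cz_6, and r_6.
cx_1 = 13.5
cy_1 = 13.5
cx_2 = 11.5
cy_2 = 9.5
cz_2 = 4
h_2 = 5.5
cx_3 = 12
cy_3 = 11
cz_3 = 5
r_3 = 2.5
cx_4 = 14
cy_4 = 5.5
cz_4 = 12
cx_5 = 5.5
cy_5 = 11
cz_5 = 14.5
d_5 = 5.5
h_5 = 4.5
cx_6 = 13.5
cy_6 = 4.5
cz_6 = 14
r_6 = 3.5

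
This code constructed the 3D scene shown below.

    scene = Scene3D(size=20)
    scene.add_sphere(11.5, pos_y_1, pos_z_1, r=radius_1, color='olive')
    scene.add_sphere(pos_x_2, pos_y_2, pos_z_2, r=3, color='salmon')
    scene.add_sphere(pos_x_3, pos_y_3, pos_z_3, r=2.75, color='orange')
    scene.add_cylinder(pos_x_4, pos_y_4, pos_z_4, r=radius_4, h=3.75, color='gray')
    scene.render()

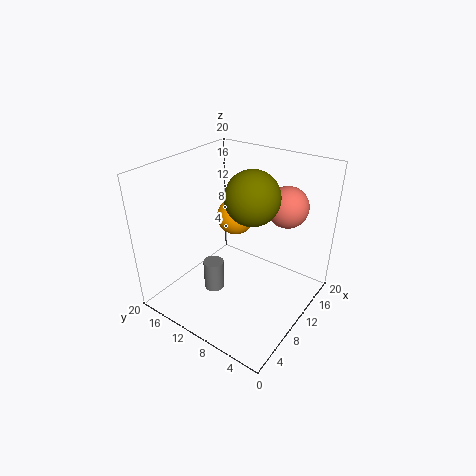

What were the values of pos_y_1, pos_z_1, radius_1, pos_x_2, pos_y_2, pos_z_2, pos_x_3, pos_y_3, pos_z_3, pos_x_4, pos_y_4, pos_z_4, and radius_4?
pos_y_1 = 8.75, pos_z_1 = 15.75, radius_1 = 3.75, pos_x_2 = 16.5, pos_y_2 = 6, pos_z_2 = 13.25, pos_x_3 = 13.25, pos_y_3 = 12.75, pos_z_3 = 11.25, pos_x_4 = 3.75, pos_y_4 = 9.25, pos_z_4 = 6.25, radius_4 = 1.25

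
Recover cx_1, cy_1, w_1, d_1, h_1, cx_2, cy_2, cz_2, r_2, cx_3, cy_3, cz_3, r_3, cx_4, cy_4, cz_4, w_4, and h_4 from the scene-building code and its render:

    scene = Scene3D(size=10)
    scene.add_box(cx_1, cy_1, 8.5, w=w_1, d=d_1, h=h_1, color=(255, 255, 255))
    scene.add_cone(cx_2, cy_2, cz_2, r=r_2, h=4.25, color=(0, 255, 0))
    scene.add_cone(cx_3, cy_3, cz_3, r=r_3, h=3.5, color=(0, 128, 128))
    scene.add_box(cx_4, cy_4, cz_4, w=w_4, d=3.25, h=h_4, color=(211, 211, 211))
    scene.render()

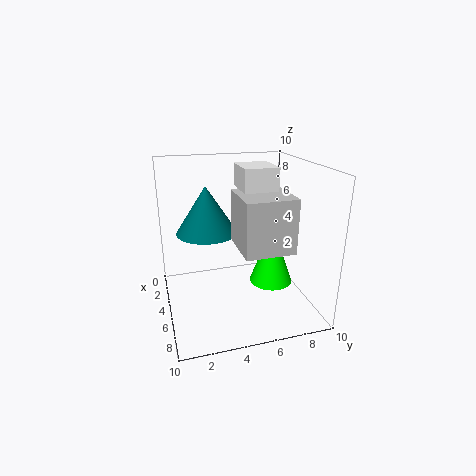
cx_1 = 4
cy_1 = 5
w_1 = 2.5
d_1 = 2.25
h_1 = 1.5
cx_2 = 5.75
cy_2 = 7.25
cz_2 = 1.75
r_2 = 1.5
cx_3 = 2.75
cy_3 = 3.25
cz_3 = 4.75
r_3 = 2.25
cx_4 = 5
cy_4 = 4.5
cz_4 = 5
w_4 = 3.5
h_4 = 3.5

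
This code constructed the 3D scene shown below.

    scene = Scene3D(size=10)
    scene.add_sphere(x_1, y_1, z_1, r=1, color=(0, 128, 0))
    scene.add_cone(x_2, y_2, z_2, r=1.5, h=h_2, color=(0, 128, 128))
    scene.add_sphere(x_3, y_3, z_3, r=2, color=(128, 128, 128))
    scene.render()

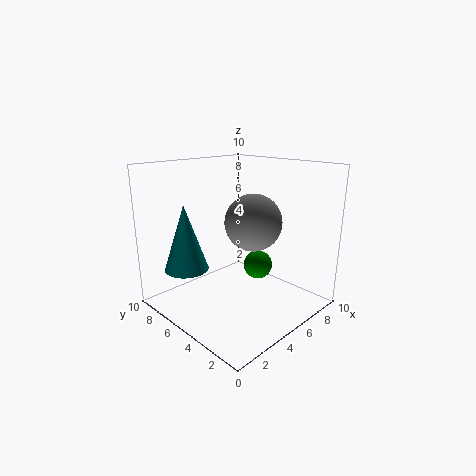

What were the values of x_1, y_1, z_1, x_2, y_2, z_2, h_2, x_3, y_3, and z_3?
x_1 = 6; y_1 = 4; z_1 = 3; x_2 = 2; y_2 = 7; z_2 = 3; h_2 = 4.5; x_3 = 6; y_3 = 4.5; z_3 = 6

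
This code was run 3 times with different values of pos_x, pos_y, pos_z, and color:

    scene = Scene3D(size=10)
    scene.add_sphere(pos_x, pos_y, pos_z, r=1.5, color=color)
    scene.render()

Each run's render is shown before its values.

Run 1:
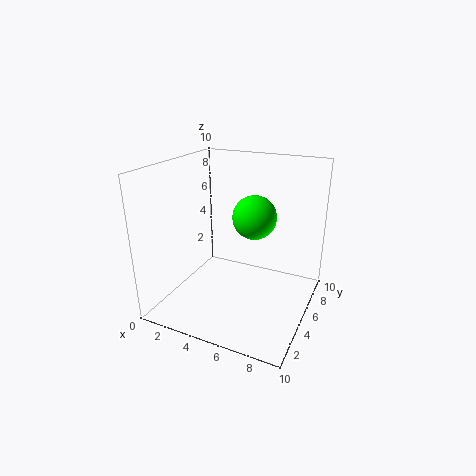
pos_x = 6
pos_y = 5.5
pos_z = 6.5
color = 'lime'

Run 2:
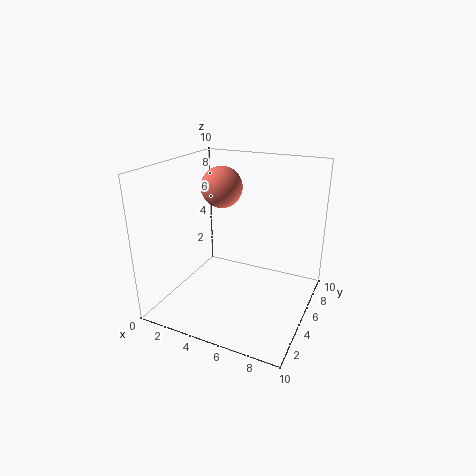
pos_x = 3
pos_y = 6.5
pos_z = 8
color = 'salmon'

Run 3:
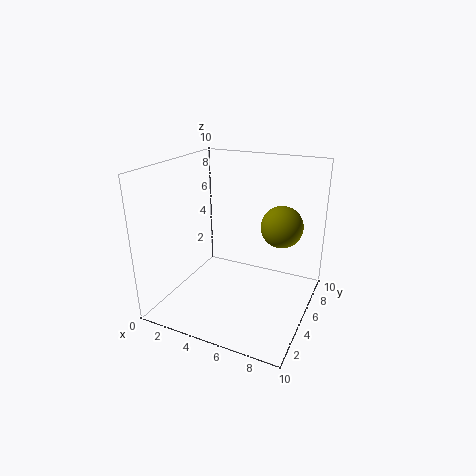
pos_x = 7.5
pos_y = 7
pos_z = 5.5
color = 'olive'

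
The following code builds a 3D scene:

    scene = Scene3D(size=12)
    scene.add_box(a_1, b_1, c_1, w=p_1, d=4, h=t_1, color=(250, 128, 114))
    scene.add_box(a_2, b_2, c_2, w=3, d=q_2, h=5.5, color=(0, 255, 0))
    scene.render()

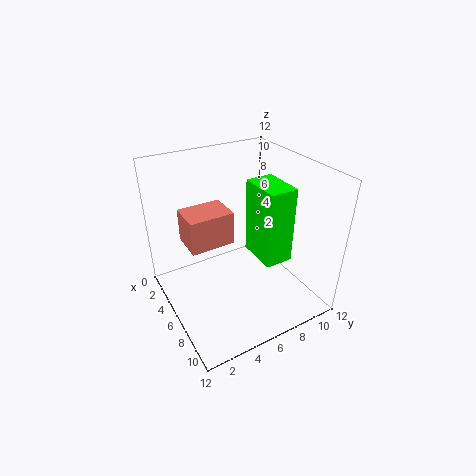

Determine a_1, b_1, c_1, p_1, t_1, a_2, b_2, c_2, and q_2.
a_1 = 1.5
b_1 = 2.5
c_1 = 4.5
p_1 = 3
t_1 = 3
a_2 = 8
b_2 = 5.5
c_2 = 6.5
q_2 = 2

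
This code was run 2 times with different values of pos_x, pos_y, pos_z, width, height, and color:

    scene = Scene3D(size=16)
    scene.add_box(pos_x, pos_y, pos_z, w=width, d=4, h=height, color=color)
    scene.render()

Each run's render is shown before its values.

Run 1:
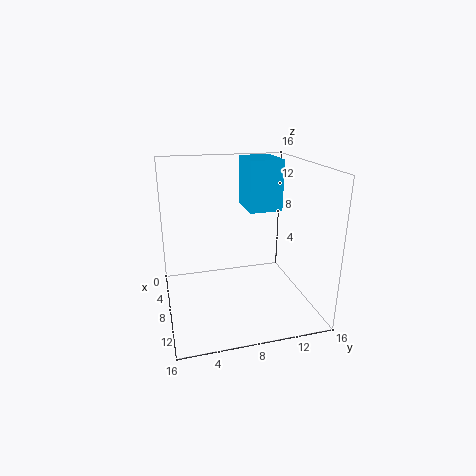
pos_x = 1
pos_y = 10
pos_z = 10
width = 5
height = 6
color = 'deepskyblue'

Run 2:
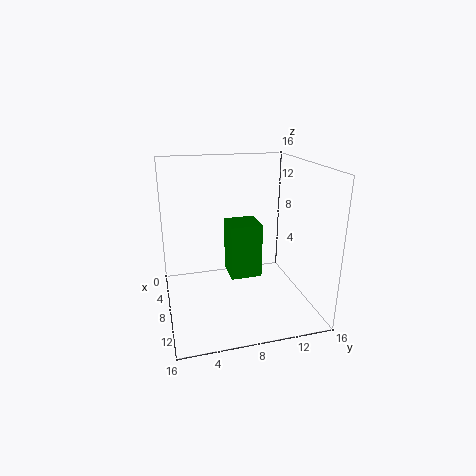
pos_x = 1
pos_y = 8
pos_z = 1
width = 4
height = 7
color = 'green'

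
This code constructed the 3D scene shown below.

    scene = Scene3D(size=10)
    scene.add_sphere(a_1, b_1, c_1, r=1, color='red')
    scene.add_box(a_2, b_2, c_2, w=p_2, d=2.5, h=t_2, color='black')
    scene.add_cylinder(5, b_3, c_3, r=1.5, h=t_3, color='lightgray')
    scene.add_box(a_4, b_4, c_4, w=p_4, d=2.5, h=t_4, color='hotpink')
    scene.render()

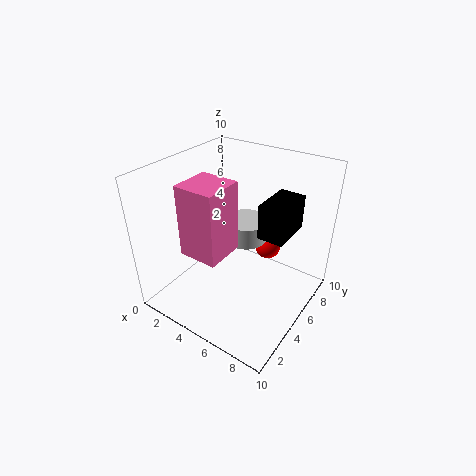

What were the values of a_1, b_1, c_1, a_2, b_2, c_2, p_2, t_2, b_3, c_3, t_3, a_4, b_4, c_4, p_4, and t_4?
a_1 = 5.5; b_1 = 8.5; c_1 = 2.5; a_2 = 8; b_2 = 2.5; c_2 = 7.5; p_2 = 1.5; t_2 = 2; b_3 = 6; c_3 = 4.5; t_3 = 1.5; a_4 = 3.5; b_4 = 1; c_4 = 5.5; p_4 = 2.5; t_4 = 4.5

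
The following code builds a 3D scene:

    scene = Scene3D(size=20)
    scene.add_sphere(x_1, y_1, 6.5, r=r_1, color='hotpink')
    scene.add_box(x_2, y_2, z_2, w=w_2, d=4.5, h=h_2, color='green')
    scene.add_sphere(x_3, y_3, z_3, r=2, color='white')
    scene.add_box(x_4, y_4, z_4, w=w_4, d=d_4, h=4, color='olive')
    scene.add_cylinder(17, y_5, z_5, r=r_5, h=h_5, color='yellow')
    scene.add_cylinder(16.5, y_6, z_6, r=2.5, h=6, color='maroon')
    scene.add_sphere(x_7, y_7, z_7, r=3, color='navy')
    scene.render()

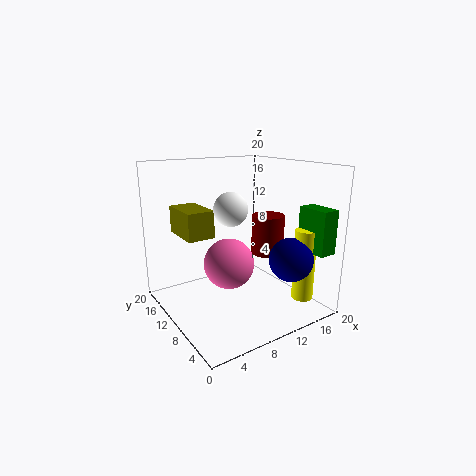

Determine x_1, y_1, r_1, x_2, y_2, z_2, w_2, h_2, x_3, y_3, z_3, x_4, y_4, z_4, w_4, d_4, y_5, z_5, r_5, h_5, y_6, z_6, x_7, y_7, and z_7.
x_1 = 8.5; y_1 = 10; r_1 = 3.5; x_2 = 17; y_2 = 1; z_2 = 8.5; w_2 = 2.5; h_2 = 6; x_3 = 6; y_3 = 5.5; z_3 = 15.5; x_4 = 4; y_4 = 13; z_4 = 9.5; w_4 = 4; d_4 = 6.5; y_5 = 4; z_5 = 1.5; r_5 = 1.5; h_5 = 10; y_6 = 11.5; z_6 = 6; x_7 = 15; y_7 = 4.5; z_7 = 7.5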